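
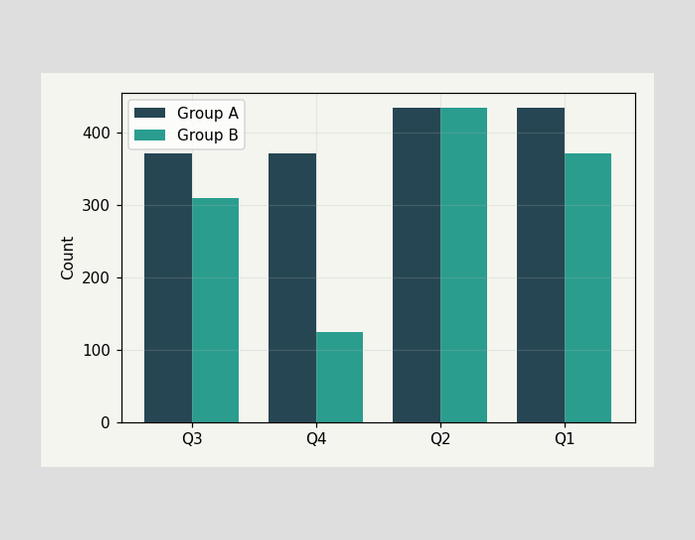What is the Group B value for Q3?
The Group B bar at Q3 reaches 310 on the y-axis.

310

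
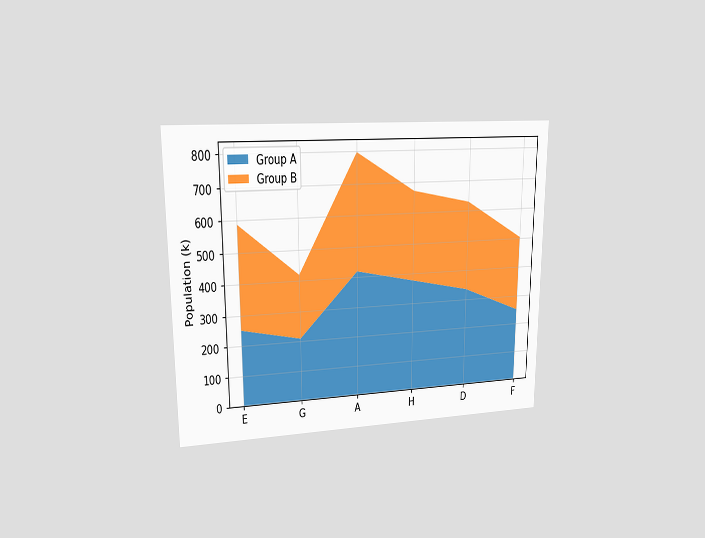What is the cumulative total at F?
The chart is viewed at a slight angle. The stacked total at F reaches 504k.

504k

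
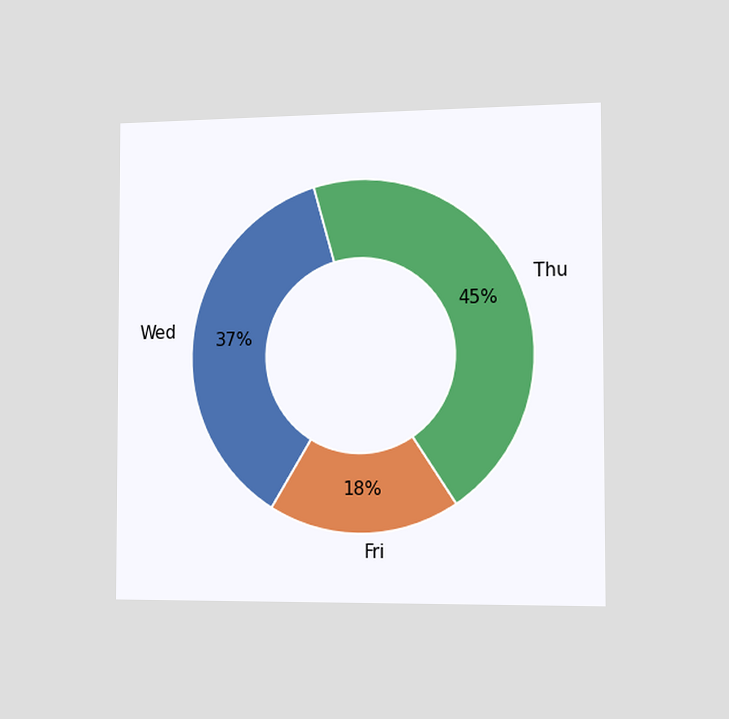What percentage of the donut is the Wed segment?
The chart is viewed slightly from the right. The Wed segment takes up 37% of the ring.

37%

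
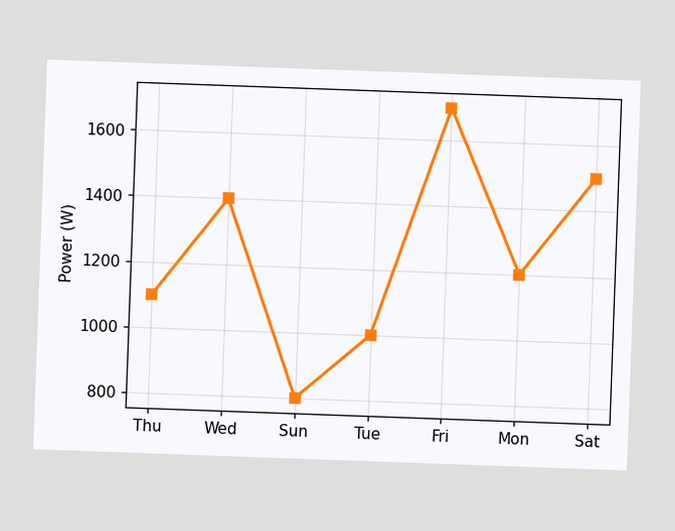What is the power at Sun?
The chart is tilted about 2° clockwise. At Sun, the line is at 800W.

800W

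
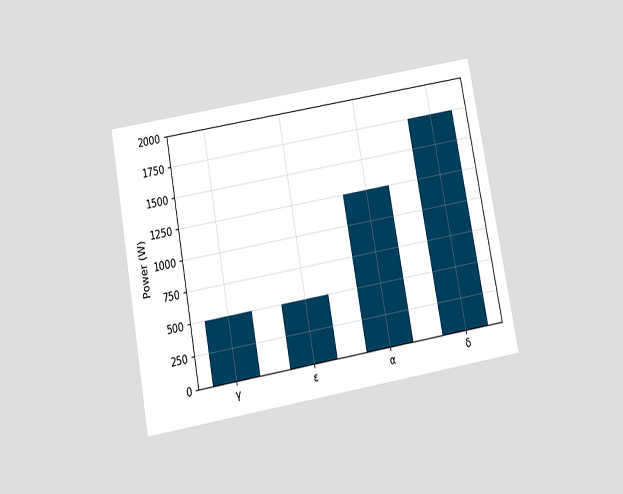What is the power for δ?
The chart is tilted about 10° counter-clockwise and viewed slightly from below. Reading along the chart's y-axis, the δ bar reaches 1750W.

1750W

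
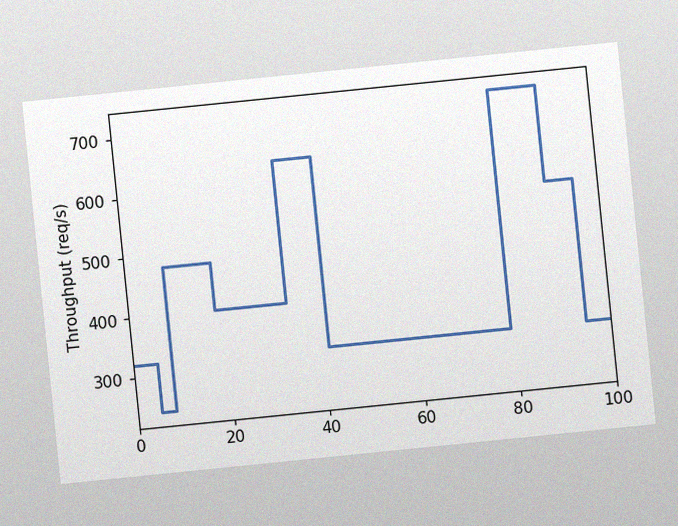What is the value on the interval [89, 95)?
The chart is tilted about 6° counter-clockwise, with some photo noise. On [89, 95) the step sits at 560req/s.

560req/s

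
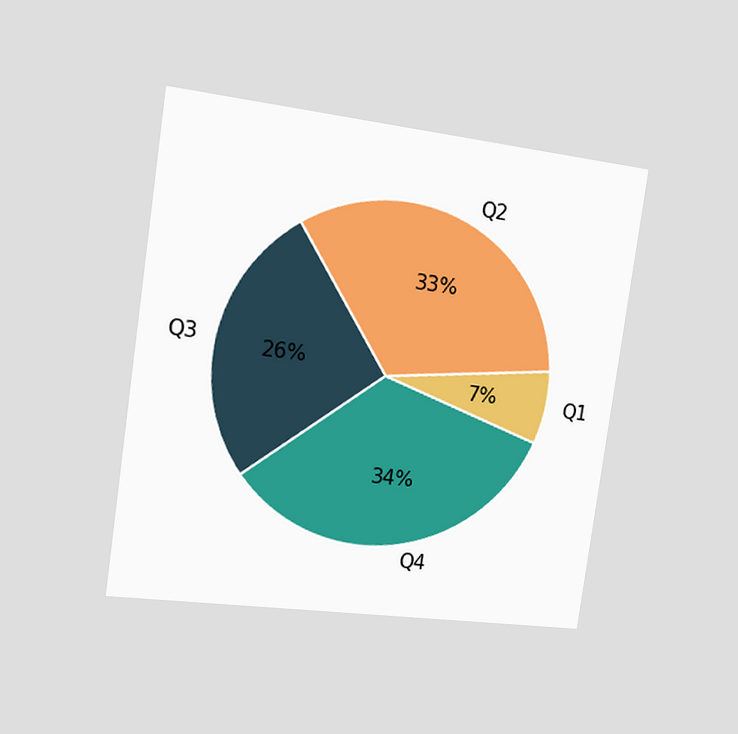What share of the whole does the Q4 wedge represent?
34%

The chart is tilted about 8° clockwise and viewed slightly from the left. The Q4 slice takes up 34% of the pie.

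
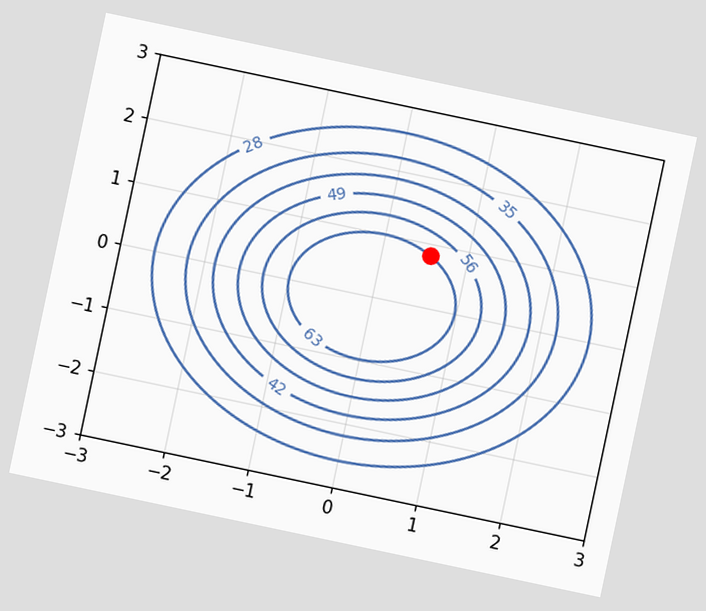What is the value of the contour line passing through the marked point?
The chart is tilted about 12° clockwise. The marked point sits on the contour labelled 63.

63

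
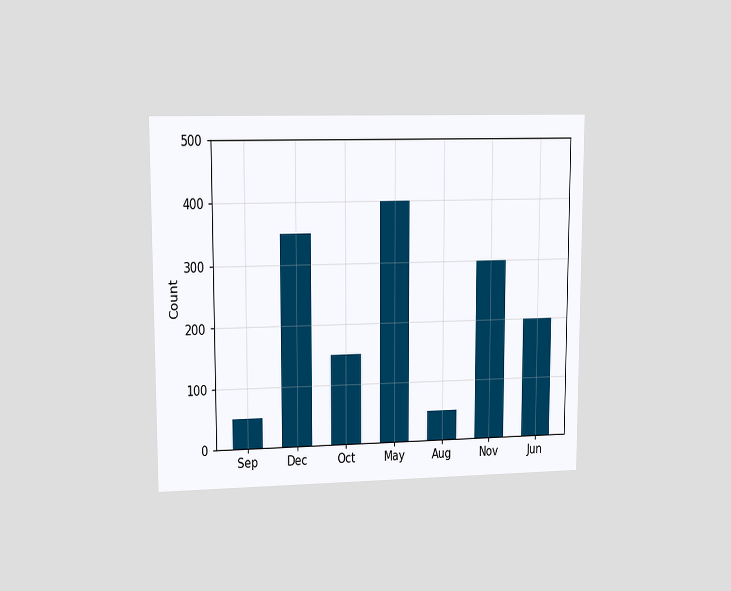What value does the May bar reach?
400

The chart is viewed at a slight angle. Reading along the chart's y-axis, the May bar reaches 400.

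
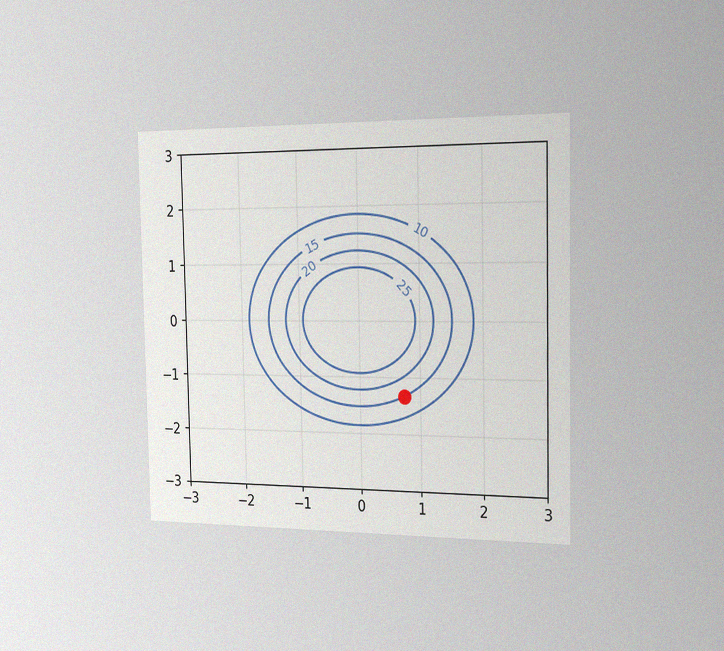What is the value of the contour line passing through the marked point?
15

The chart is viewed slightly from the right, with some photo noise. The marked point sits on the contour labelled 15.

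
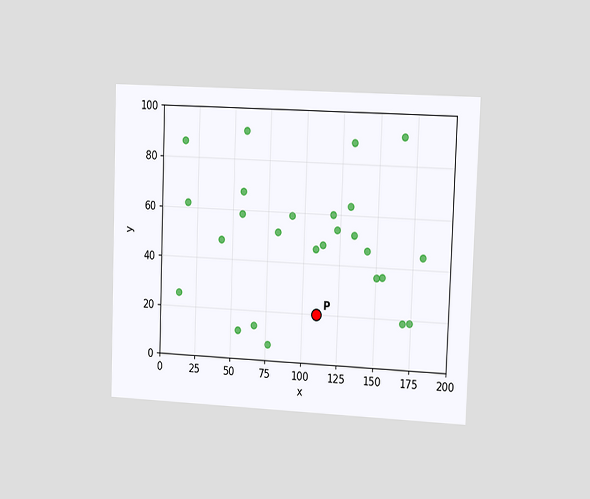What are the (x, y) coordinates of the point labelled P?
(110, 20)

The chart is tilted about 2° clockwise and viewed slightly from the right. Following the gridlines from P to each axis, P sits at (110, 20).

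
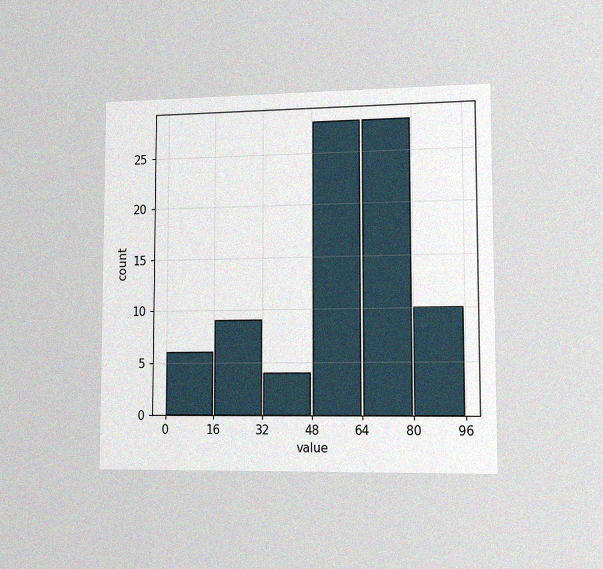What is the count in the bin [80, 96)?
The chart is viewed slightly from the right, with some photo noise. The [80, 96) bin has height 10.

10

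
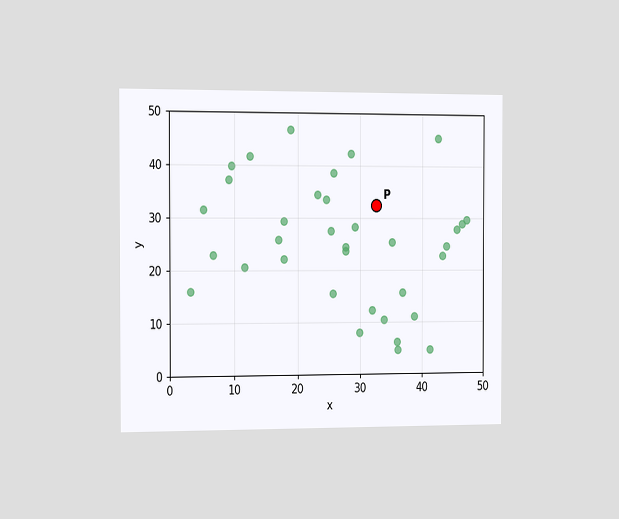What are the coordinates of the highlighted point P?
The chart is viewed slightly from the left. Following the gridlines from P to each axis, P sits at (32.5, 32.5).

(32.5, 32.5)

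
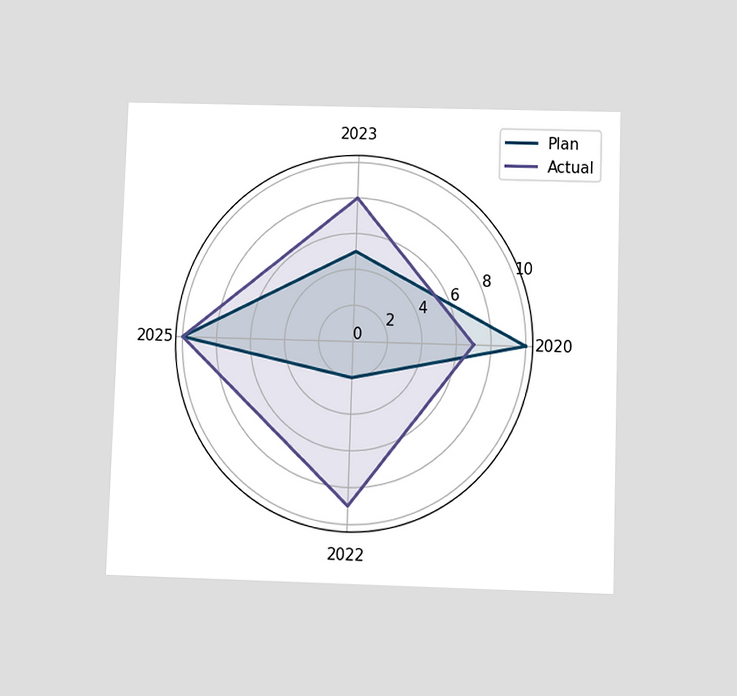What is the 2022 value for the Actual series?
9

The chart is viewed slightly from below. On the 2022 axis, Actual reaches 9.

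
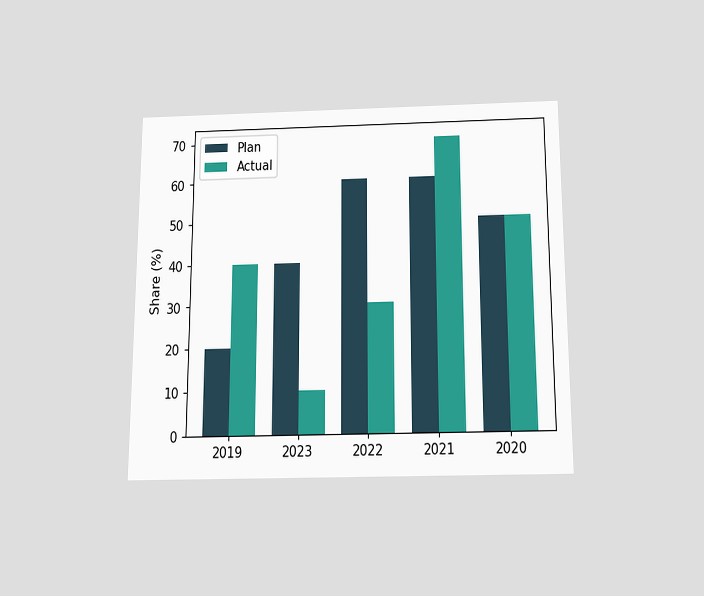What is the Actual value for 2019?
The chart is viewed slightly from below. The Actual bar at 2019 reaches 40% on the y-axis.

40%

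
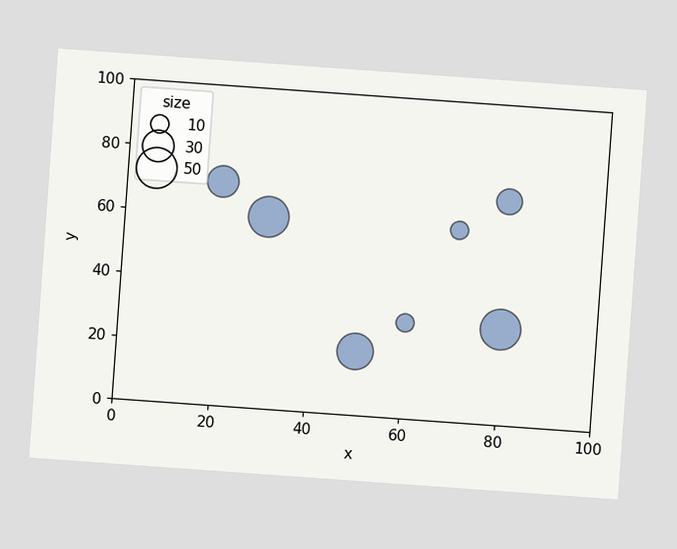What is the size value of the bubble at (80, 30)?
50

The chart is tilted about 4° clockwise. Matching the bubble at (80, 30) against the size legend gives 50.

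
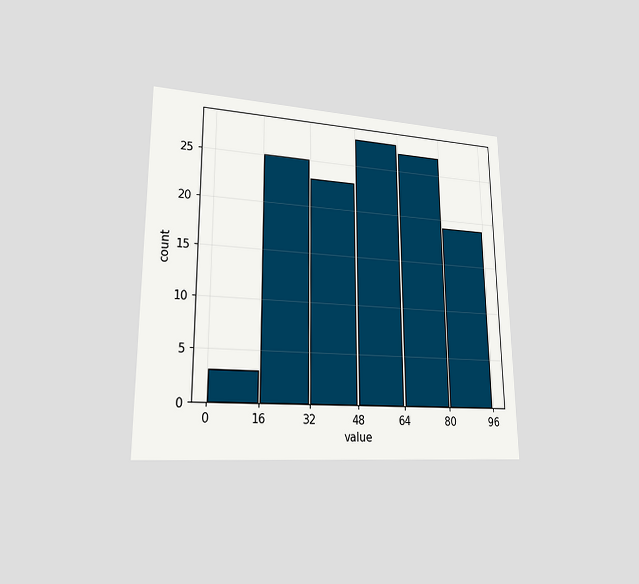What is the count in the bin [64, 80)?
The chart is viewed at a slight angle. The [64, 80) bin has height 27.

27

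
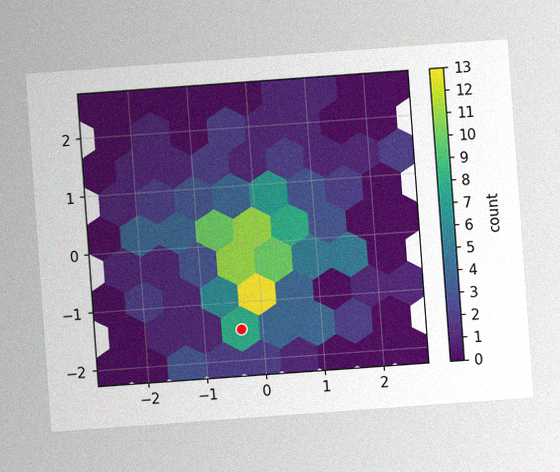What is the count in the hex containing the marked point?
The chart is tilted about 4° counter-clockwise, with some photo noise. The marked hex reads 8 on the colorbar.

8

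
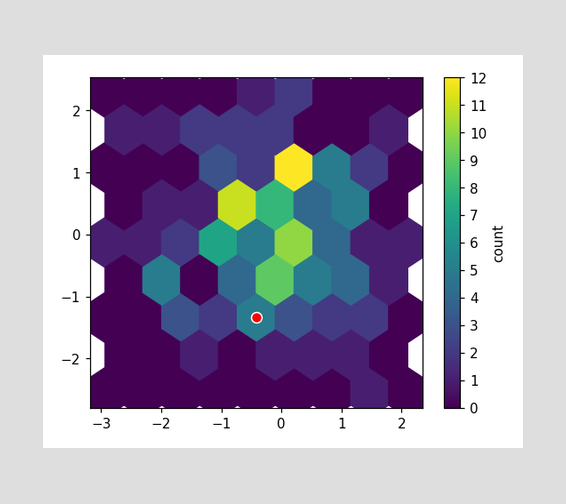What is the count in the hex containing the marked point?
5

The marked hex reads 5 on the colorbar.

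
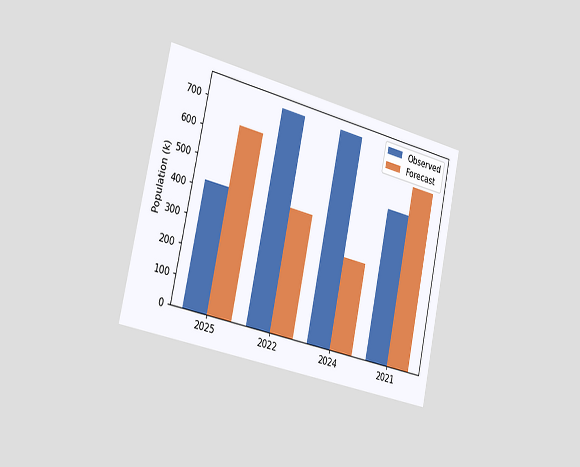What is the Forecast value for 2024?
The chart is tilted about 12° clockwise and viewed slightly from the left. The Forecast bar at 2024 reaches 318k on the y-axis.

318k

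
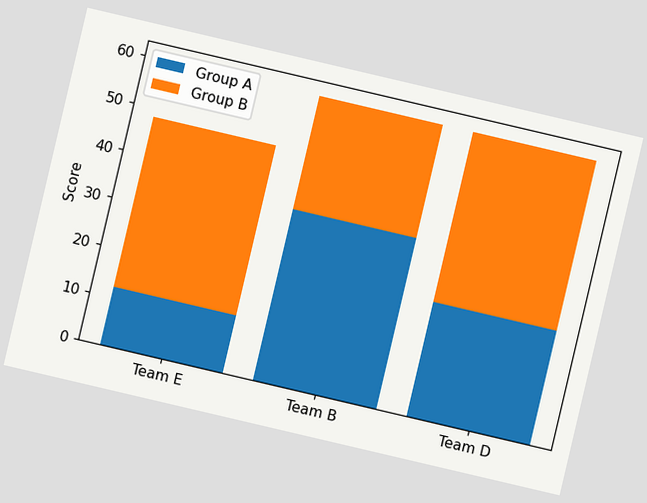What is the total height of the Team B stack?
60

The chart is tilted about 13° clockwise. The Team B stack's top reaches 60 on the y-axis.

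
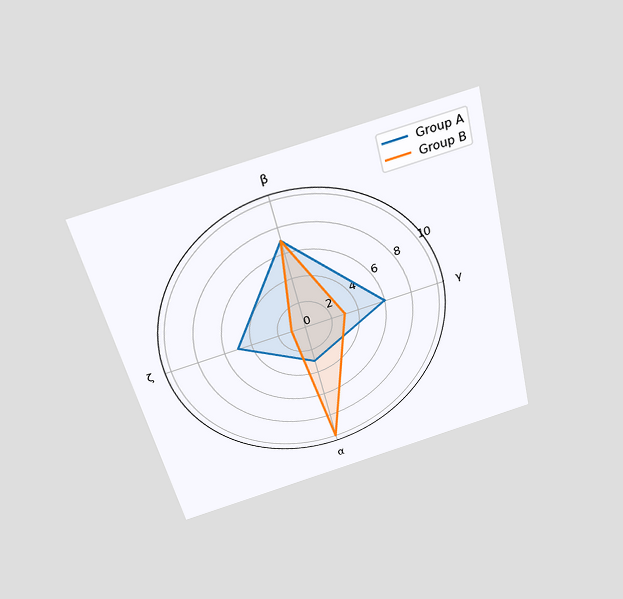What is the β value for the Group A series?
7

The chart is tilted about 13° counter-clockwise and viewed slightly from above. On the β axis, Group A reaches 7.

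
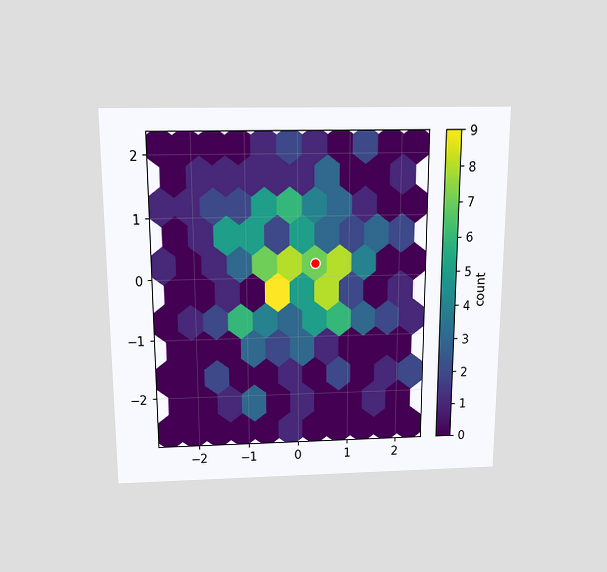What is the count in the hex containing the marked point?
The chart is viewed slightly from above. The marked hex reads 7 on the colorbar.

7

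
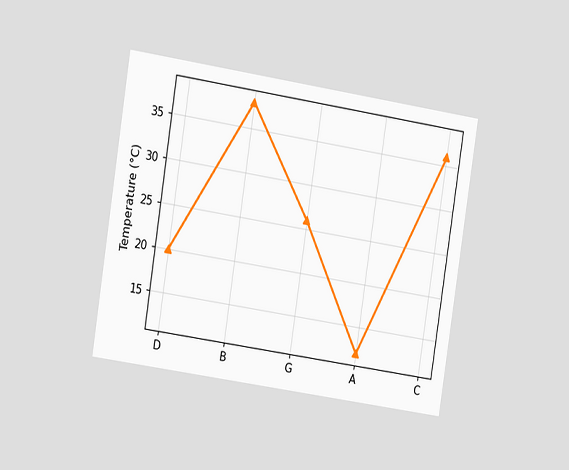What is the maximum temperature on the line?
The chart is tilted about 9° clockwise and viewed slightly from the left. The highest point is at B, and reading across to the y-axis gives 38°C.

38°C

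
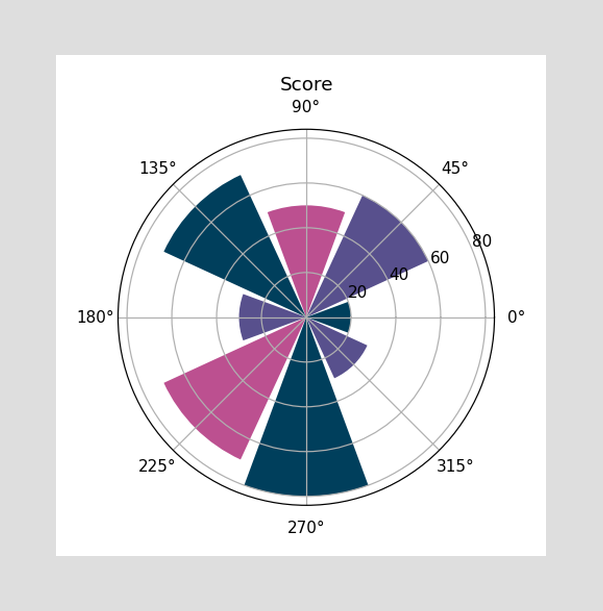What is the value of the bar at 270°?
The bar at 270° reaches 80 on the radial axis.

80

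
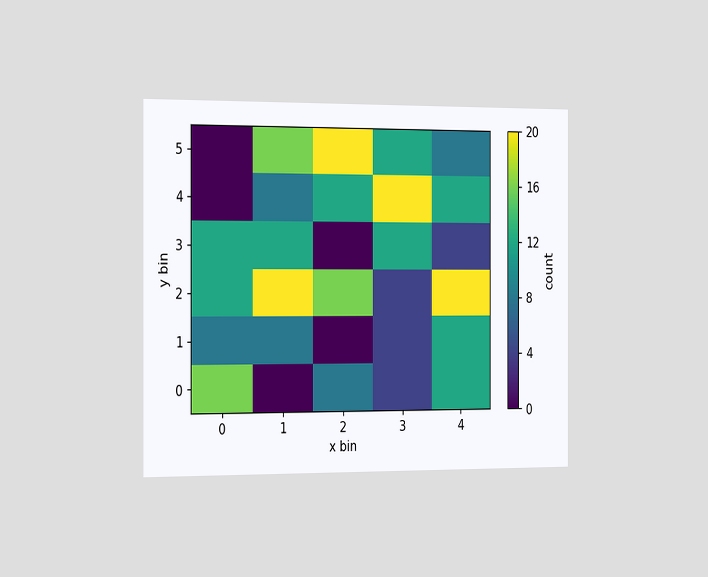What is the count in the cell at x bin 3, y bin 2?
The chart is viewed slightly from the left. Matching the cell (3, 2) against the colorbar gives 4.

4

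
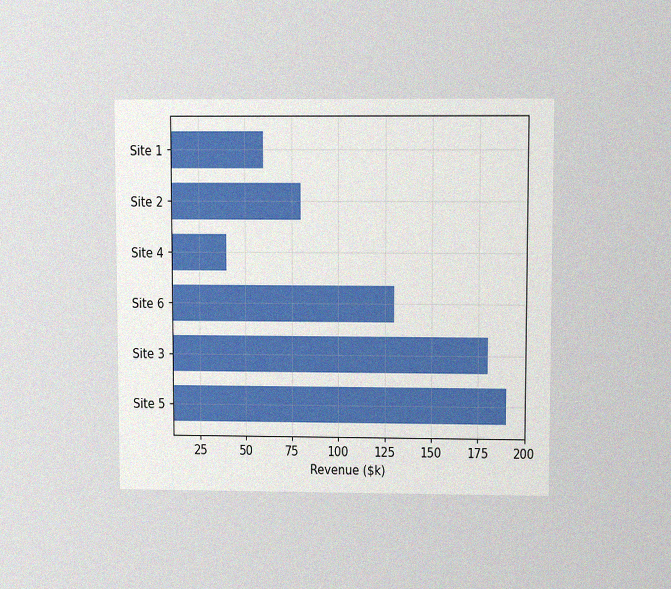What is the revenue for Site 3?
$180k

The chart is viewed at a slight angle, with some photo noise. Reading along the chart's x-axis, the Site 3 bar reaches $180k.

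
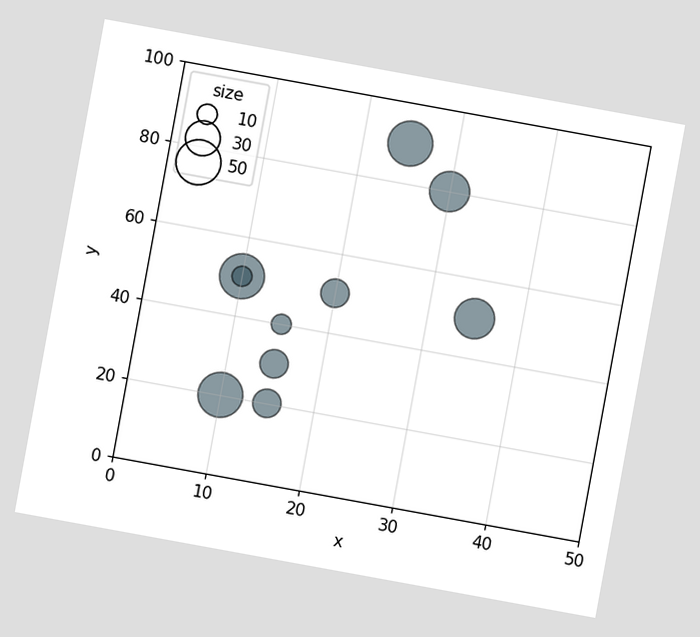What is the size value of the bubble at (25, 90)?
The chart is tilted about 10° clockwise. Matching the bubble at (25, 90) against the size legend gives 50.

50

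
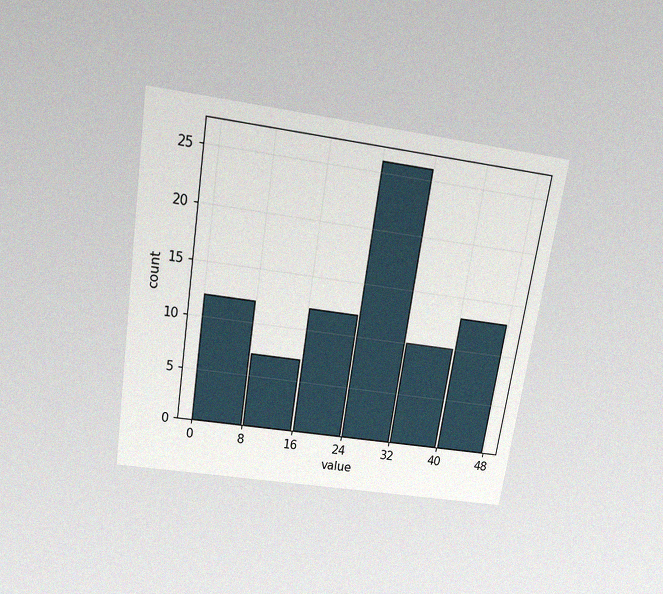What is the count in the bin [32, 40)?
The chart is tilted about 9° clockwise and viewed slightly from above, with some photo noise. The [32, 40) bin has height 10.

10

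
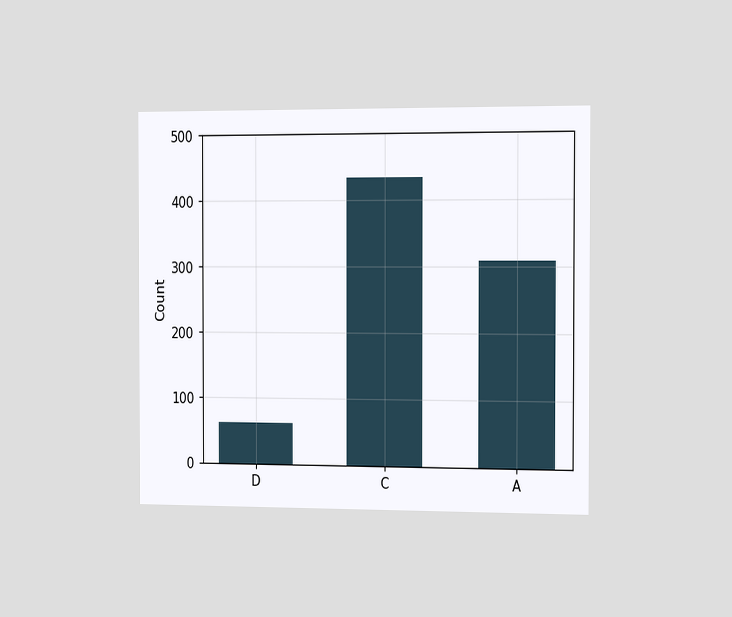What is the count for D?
The chart is viewed slightly from the right. Reading along the chart's y-axis, the D bar reaches 62.

62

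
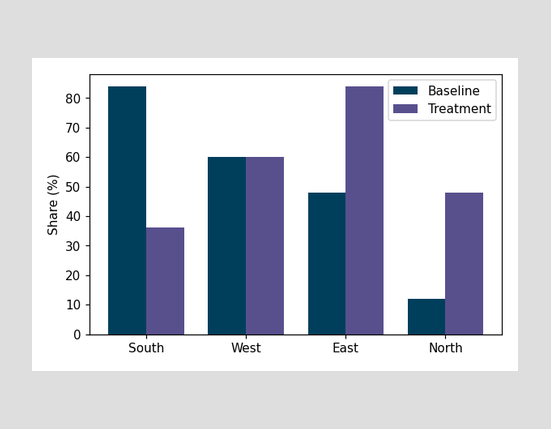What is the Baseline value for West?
60%

The Baseline bar at West reaches 60% on the y-axis.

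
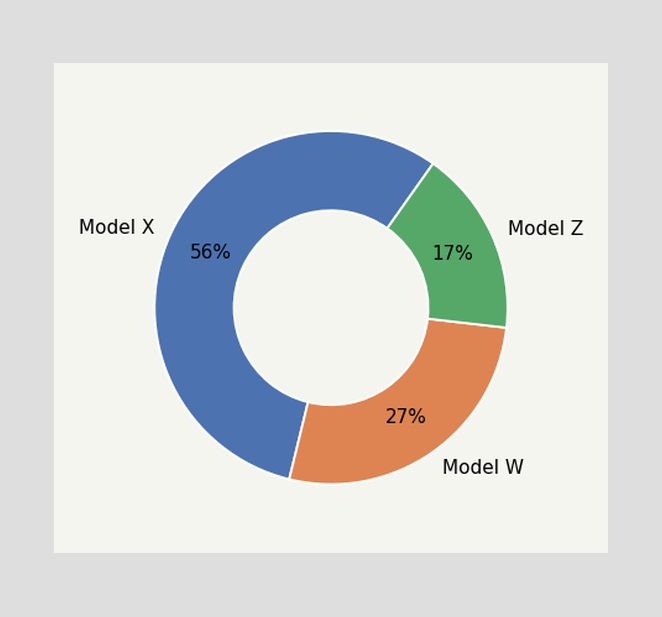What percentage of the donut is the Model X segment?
The Model X segment takes up 56% of the ring.

56%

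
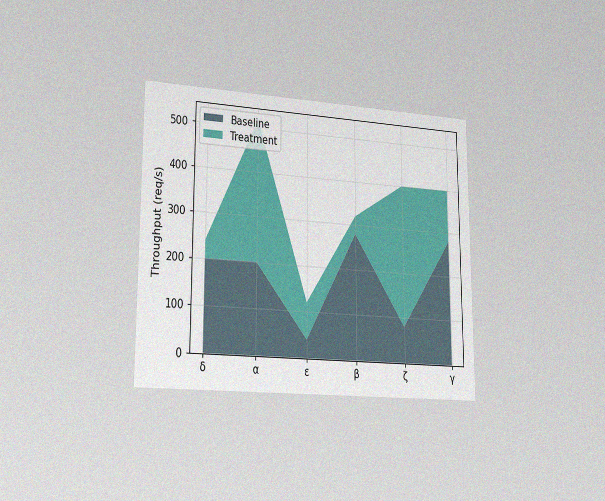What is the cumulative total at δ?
The chart is viewed slightly from the left, with some photo noise. The stacked total at δ reaches 240req/s.

240req/s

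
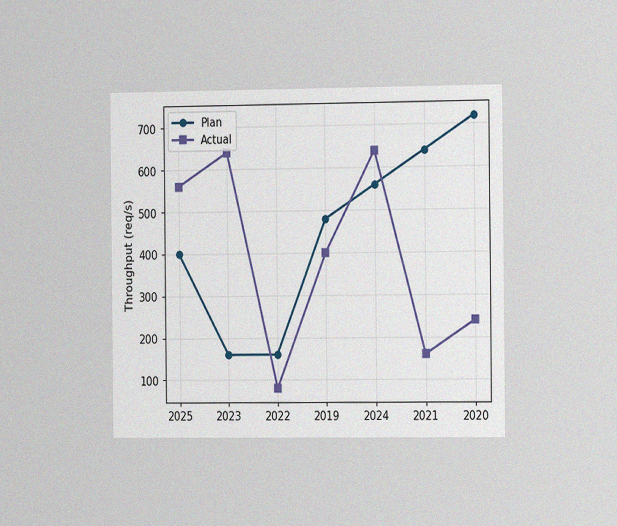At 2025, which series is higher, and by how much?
The chart is viewed slightly from the right, with some photo noise. At 2025, Actual sits above the other line by 160req/s.

Actual, by 160req/s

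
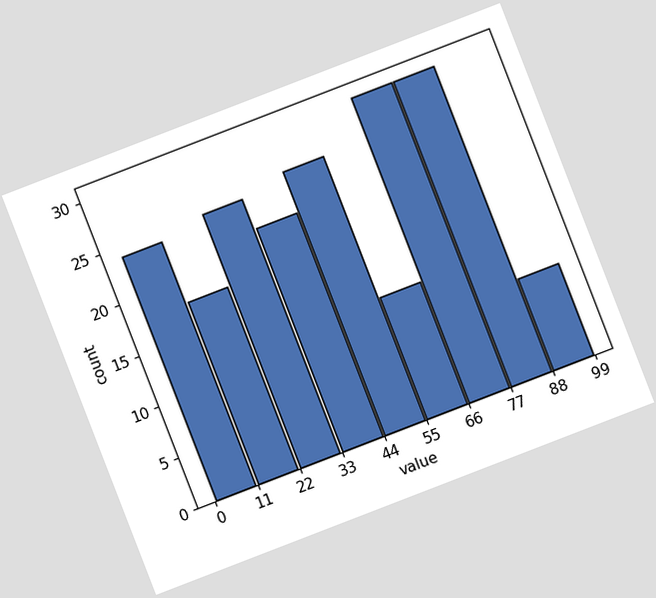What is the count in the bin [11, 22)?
The chart is tilted about 21° counter-clockwise. The [11, 22) bin has height 18.

18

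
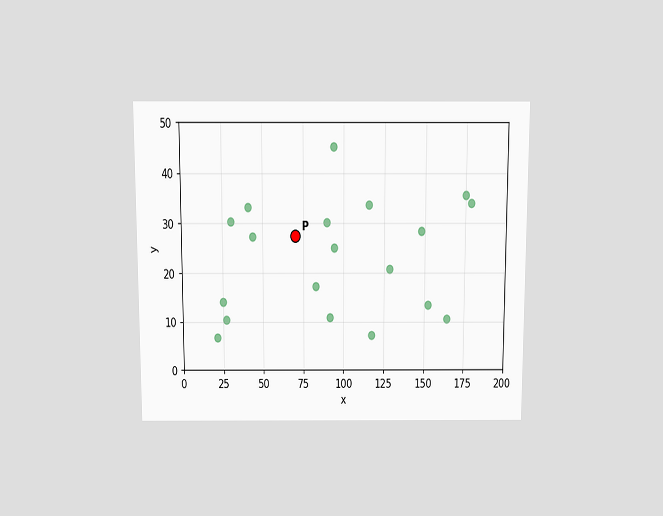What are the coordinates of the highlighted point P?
(70, 27.5)

The chart is viewed slightly from above. Following the gridlines from P to each axis, P sits at (70, 27.5).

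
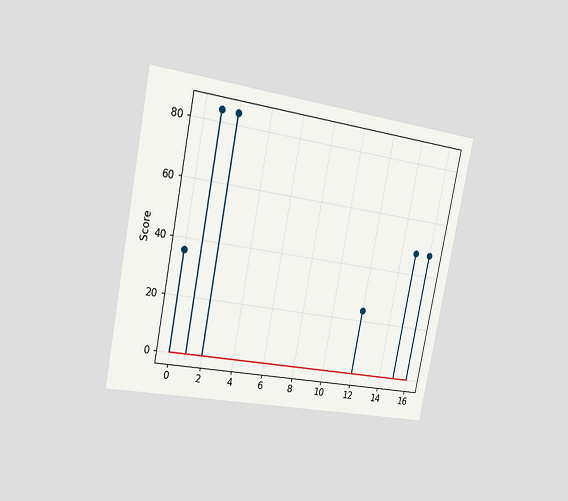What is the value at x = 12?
The chart is tilted about 11° clockwise and viewed slightly from the left. The stem at x=12 reaches 24.

24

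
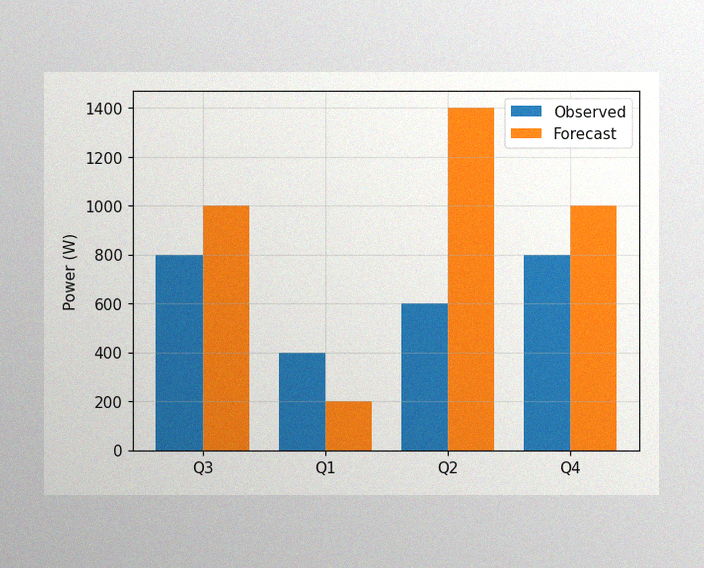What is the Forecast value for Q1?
The image has some photo noise and uneven lighting. The Forecast bar at Q1 reaches 200W on the y-axis.

200W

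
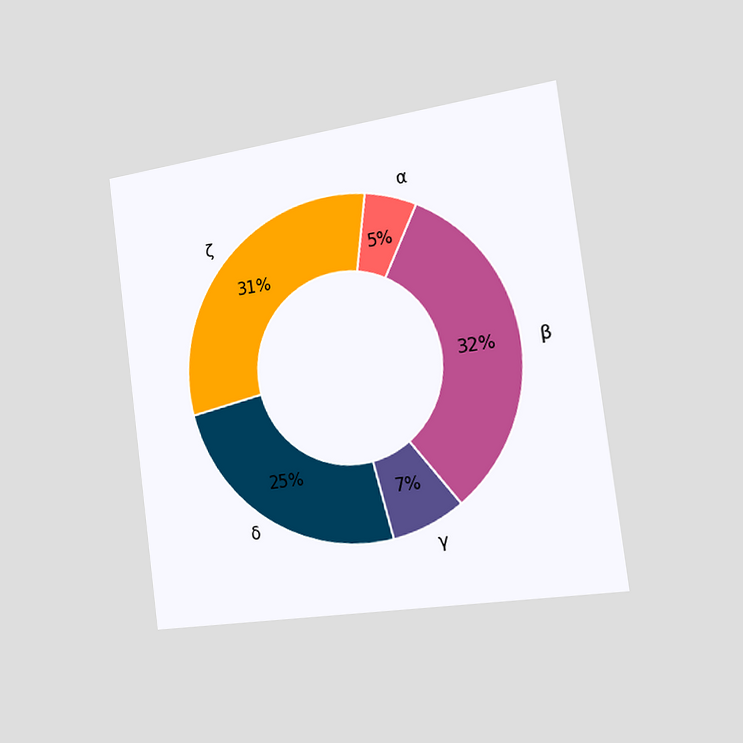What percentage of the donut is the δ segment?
The chart is tilted about 7° counter-clockwise and viewed slightly from the right. The δ segment takes up 25% of the ring.

25%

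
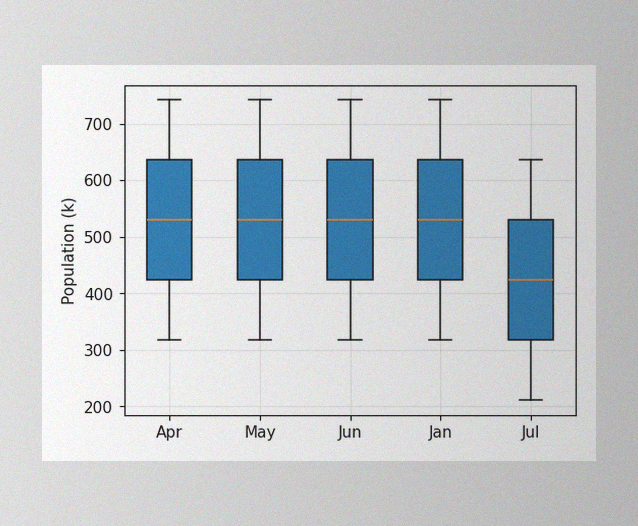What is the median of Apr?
The image has some photo noise and uneven lighting. The median line in the Apr box sits at 530k.

530k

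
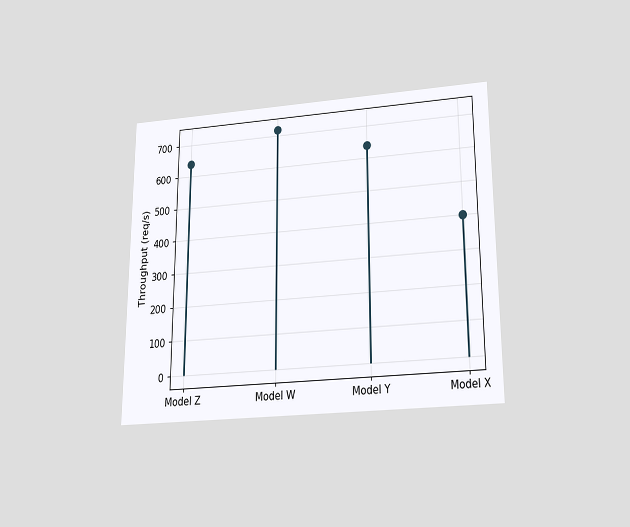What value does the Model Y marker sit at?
The chart is viewed slightly from below. The Model Y marker sits at 640req/s.

640req/s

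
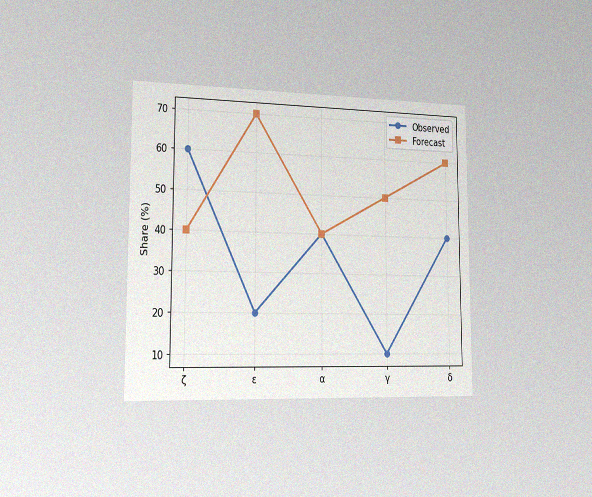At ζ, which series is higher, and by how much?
The chart is viewed slightly from the left, with some photo noise. At ζ, Observed sits above the other line by 20%.

Observed, by 20%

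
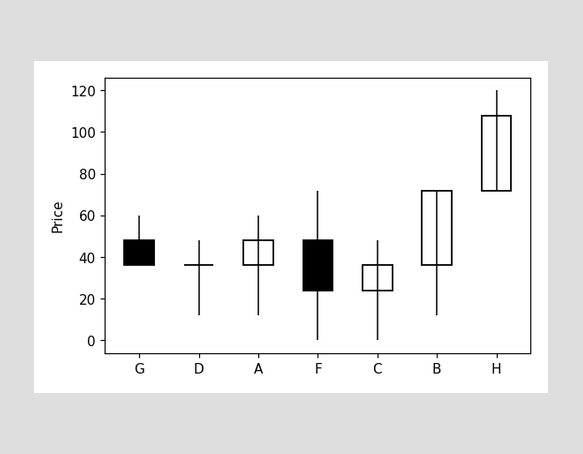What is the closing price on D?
The D candle closes at 36.

36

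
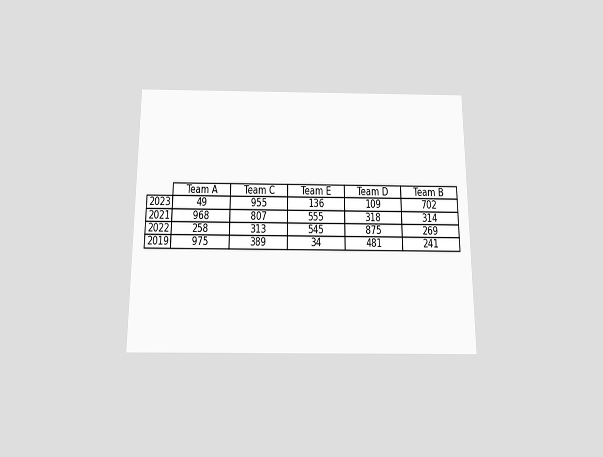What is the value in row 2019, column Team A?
975

The chart is viewed slightly from below. The (2019, Team A) cell reads 975.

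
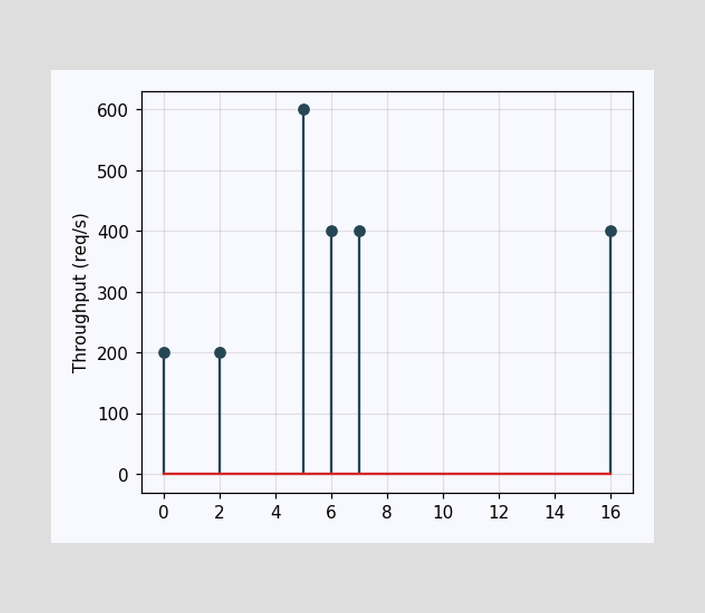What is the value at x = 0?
200req/s

The stem at x=0 reaches 200req/s.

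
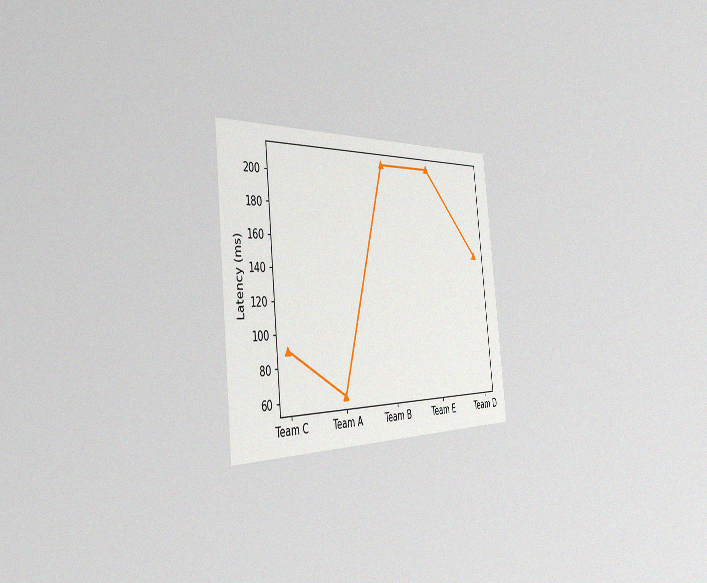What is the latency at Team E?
210ms

The chart is tilted about 6° counter-clockwise and viewed slightly from the left, with some photo noise. At Team E, the line is at 210ms.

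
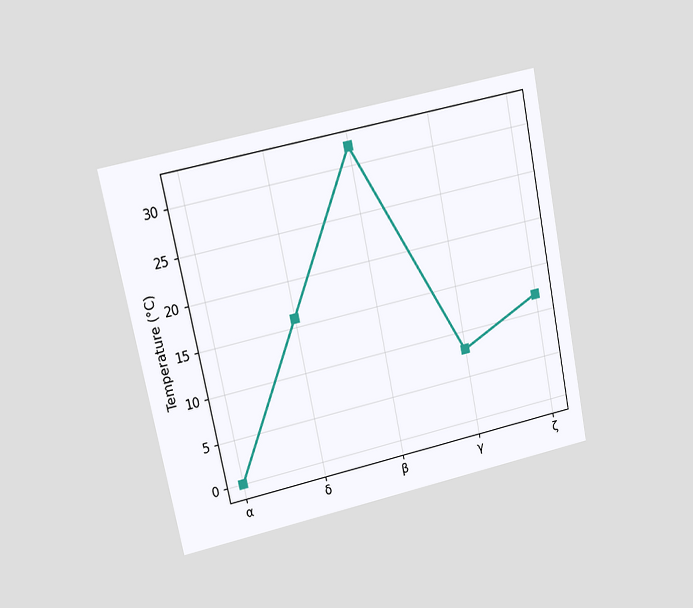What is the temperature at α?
0°C

The chart is tilted about 12° counter-clockwise and viewed at a slight angle. At α, the line is at 0°C.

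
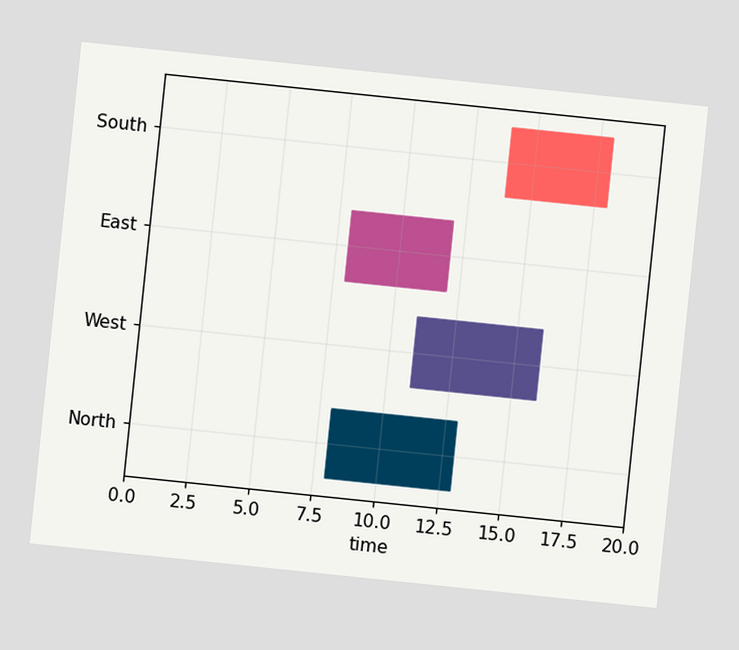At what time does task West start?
11

The chart is tilted about 6° clockwise. The West bar begins at t=11.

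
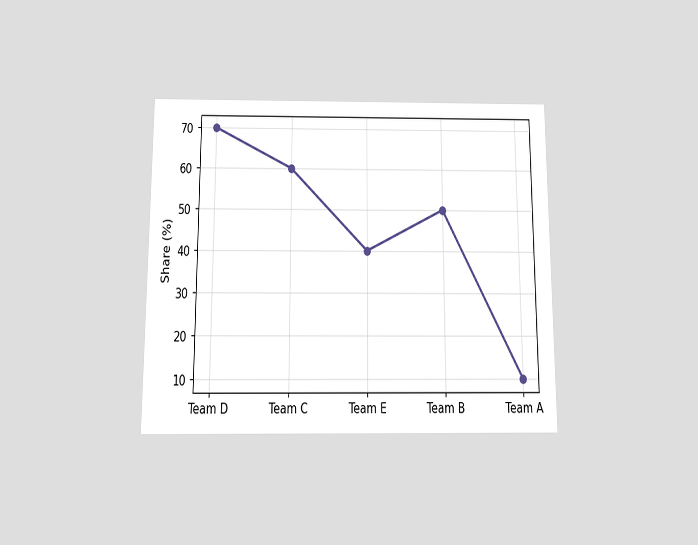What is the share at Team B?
The chart is viewed slightly from below. At Team B, the line is at 50%.

50%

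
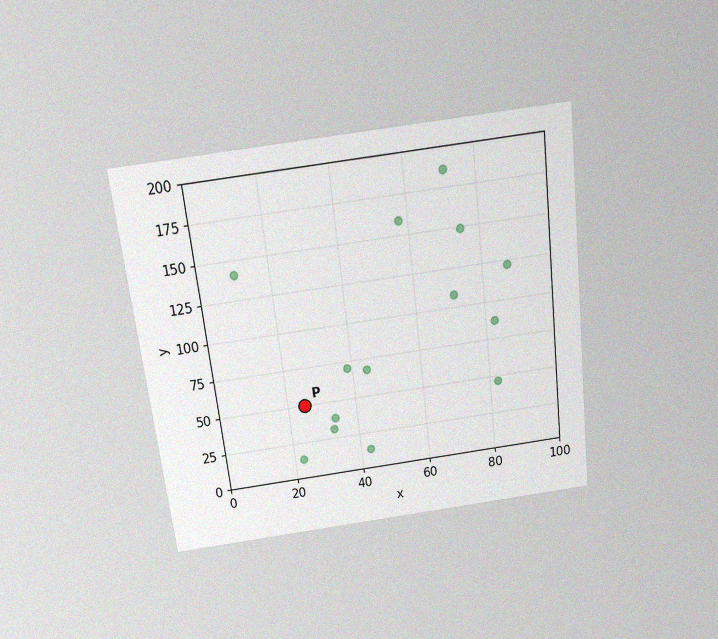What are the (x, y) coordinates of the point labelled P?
(25, 50)

The chart is tilted about 7° counter-clockwise and viewed slightly from above, with some photo noise. Following the gridlines from P to each axis, P sits at (25, 50).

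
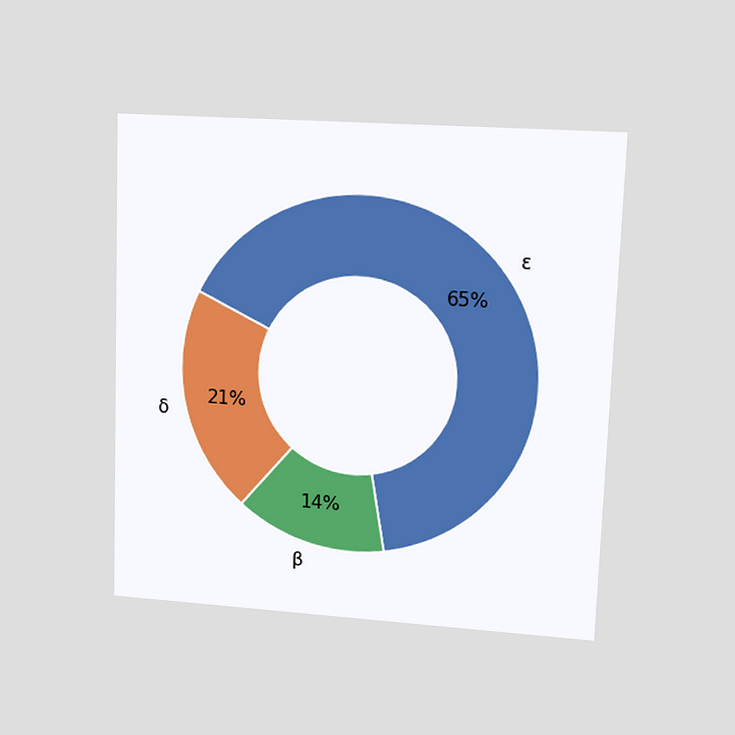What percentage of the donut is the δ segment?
21%

The chart is tilted about 2° clockwise and viewed at a slight angle. The δ segment takes up 21% of the ring.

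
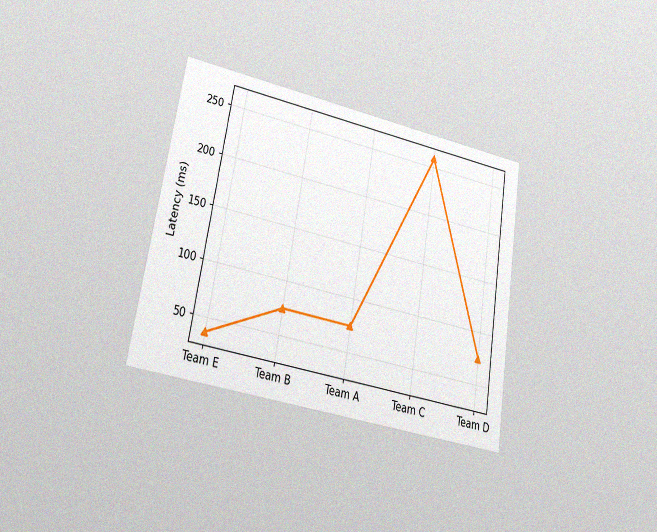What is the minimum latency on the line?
The chart is tilted about 9° clockwise and viewed at a slight angle, with some photo noise. The lowest point is at Team E, and reading across to the y-axis gives 37ms.

37ms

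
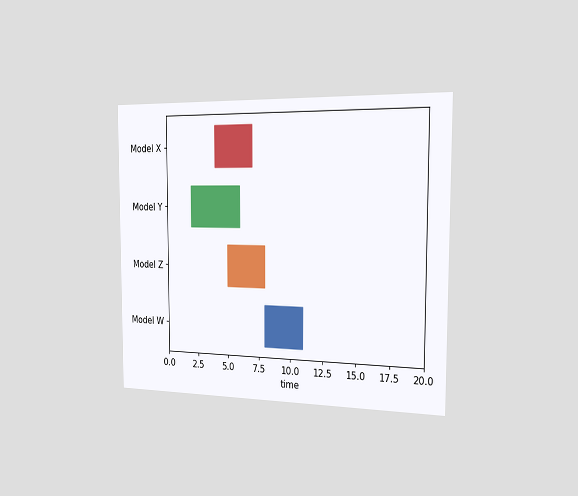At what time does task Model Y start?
The chart is viewed slightly from the right. The Model Y bar begins at t=2.

2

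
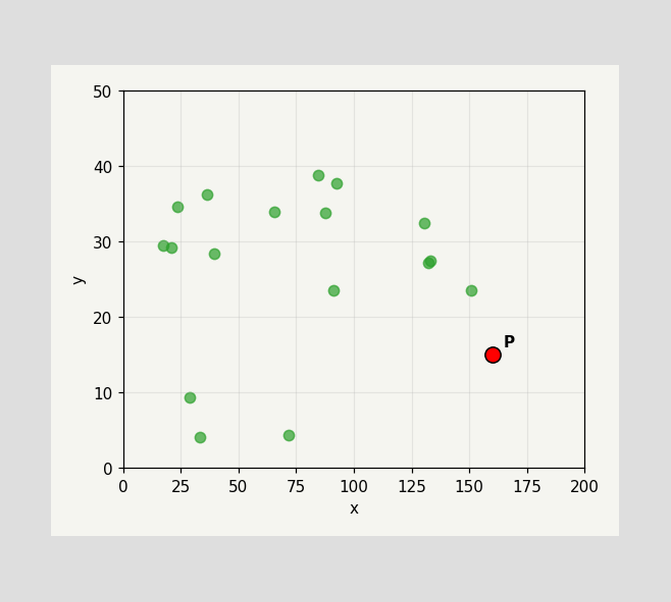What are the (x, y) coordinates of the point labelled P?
(160, 15)

Following the gridlines from P to each axis, P sits at (160, 15).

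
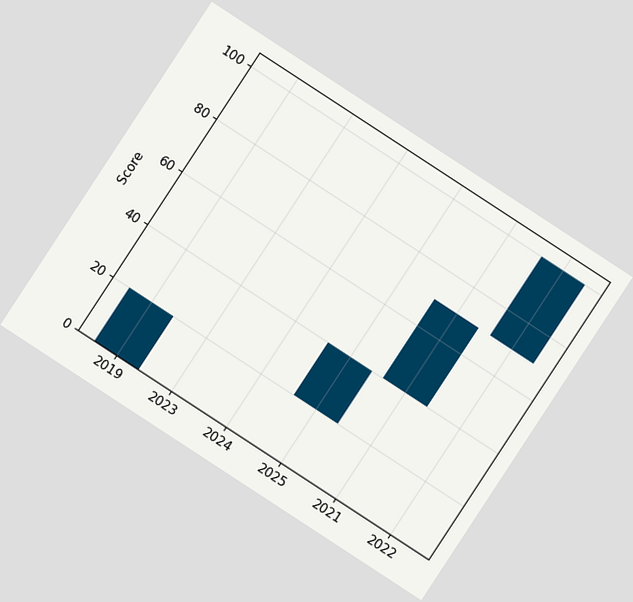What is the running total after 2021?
70

The chart is tilted about 33° clockwise. After 2021 the running total reaches 70.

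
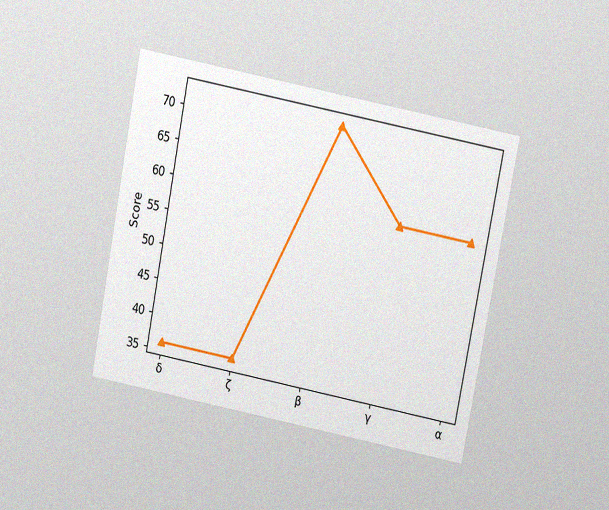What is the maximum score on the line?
The chart is tilted about 11° clockwise and viewed slightly from above, with some photo noise. The highest point is at β, and reading across to the y-axis gives 72.

72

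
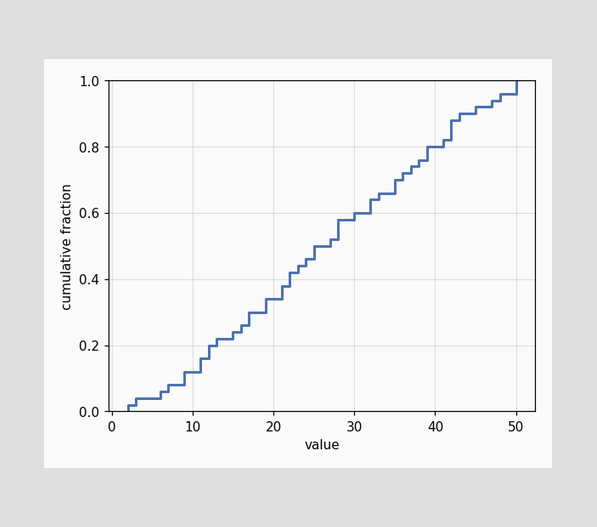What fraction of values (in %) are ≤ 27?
52%

At x=27 the ECDF step is at 52%.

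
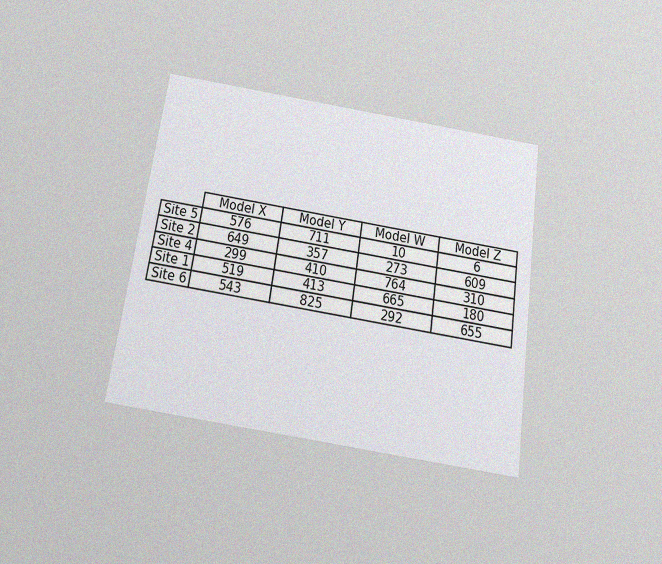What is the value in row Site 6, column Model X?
The chart is tilted about 8° clockwise and viewed slightly from below, with some photo noise. The (Site 6, Model X) cell reads 543.

543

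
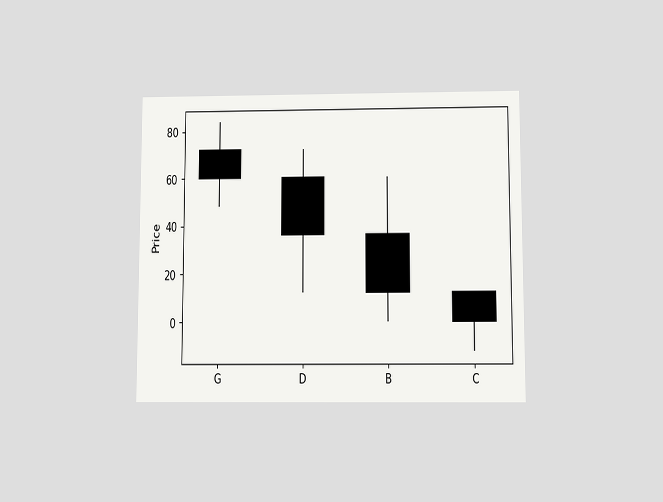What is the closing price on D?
The chart is viewed slightly from below. The D candle closes at 36.

36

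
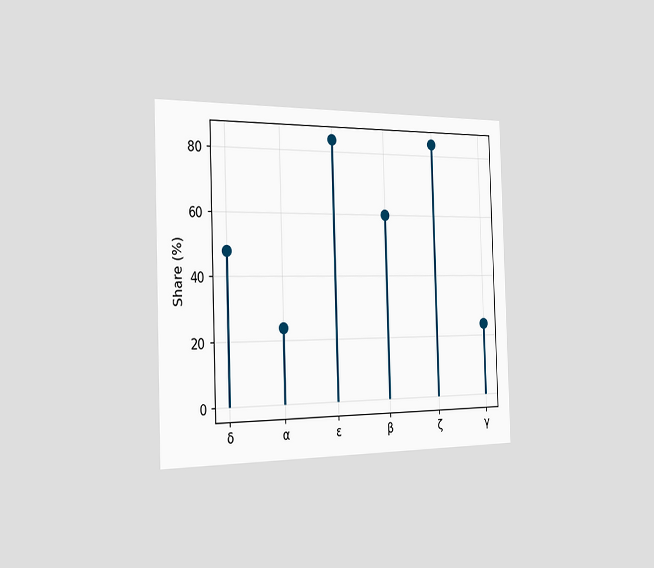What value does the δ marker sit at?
The chart is viewed slightly from the left. The δ marker sits at 48%.

48%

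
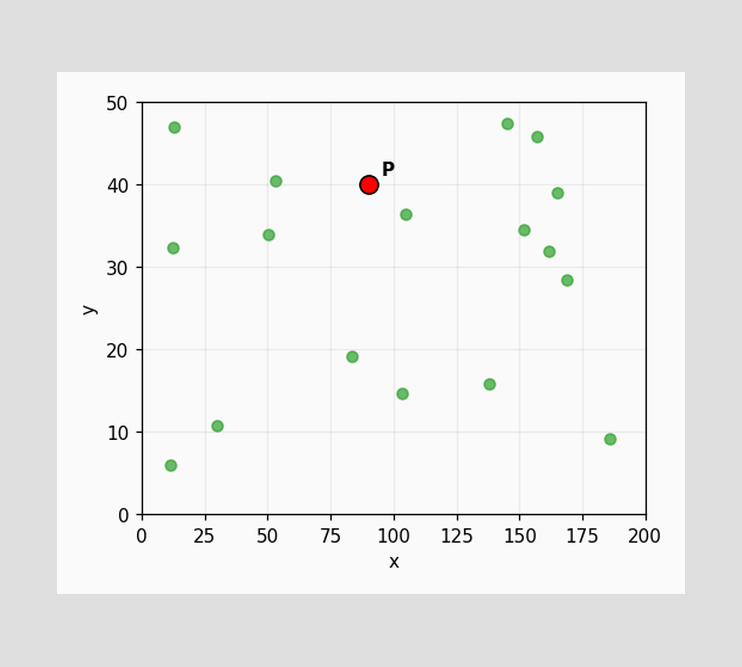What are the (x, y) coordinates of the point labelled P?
Following the gridlines from P to each axis, P sits at (90, 40).

(90, 40)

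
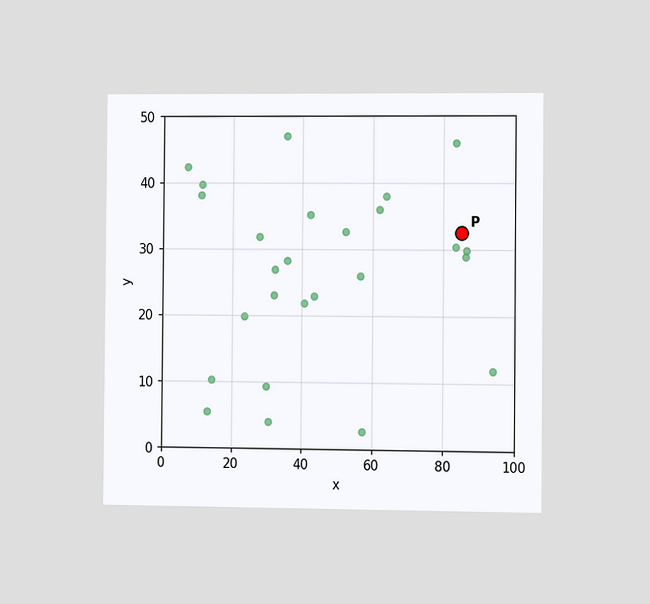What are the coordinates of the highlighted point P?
(85, 32.5)

The chart is viewed slightly from the right. Following the gridlines from P to each axis, P sits at (85, 32.5).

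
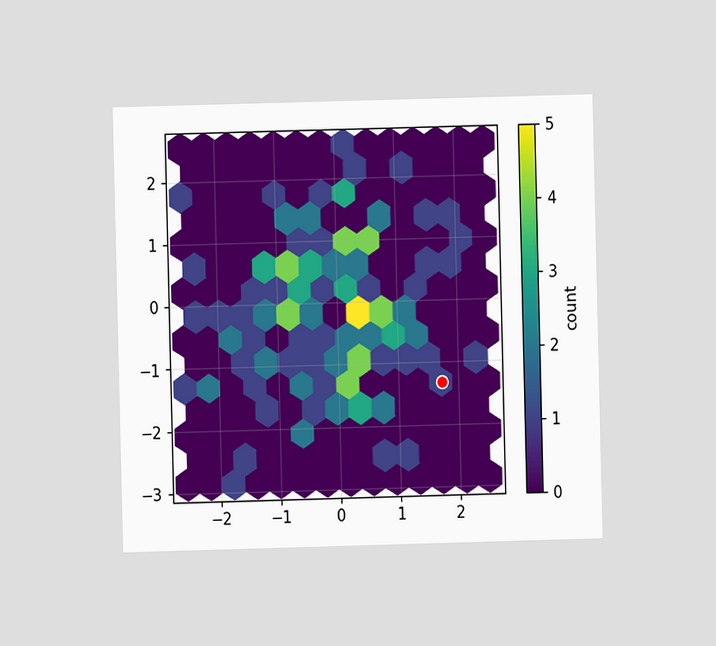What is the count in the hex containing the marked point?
1

The chart is viewed at a slight angle. The marked hex reads 1 on the colorbar.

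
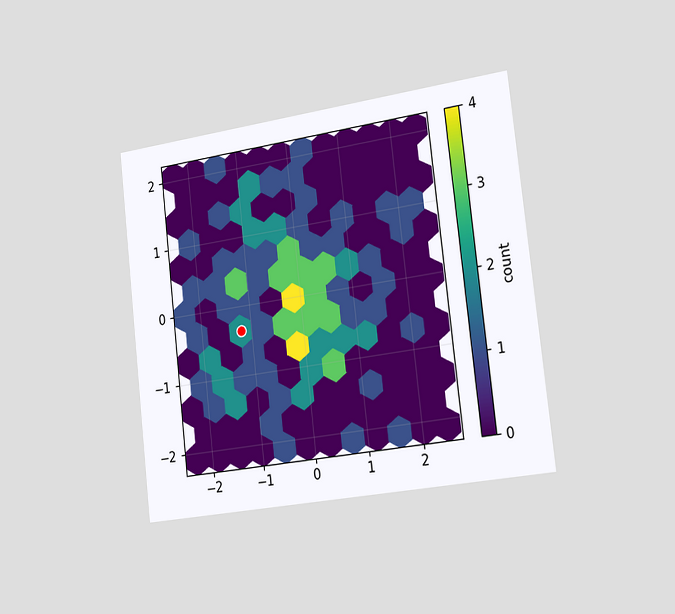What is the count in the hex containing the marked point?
2

The chart is tilted about 7° counter-clockwise and viewed slightly from the right. The marked hex reads 2 on the colorbar.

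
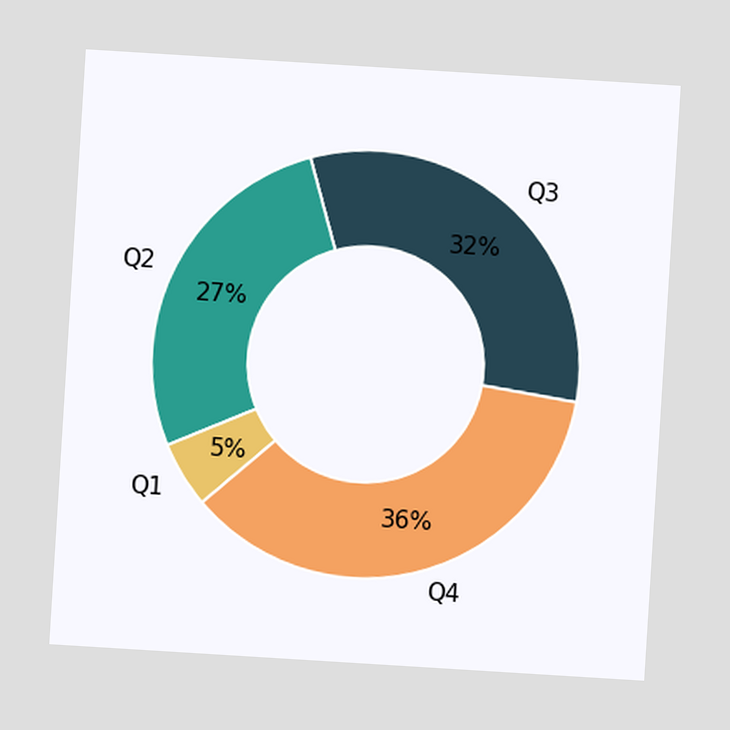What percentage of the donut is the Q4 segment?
36%

The chart is tilted about 4° clockwise. The Q4 segment takes up 36% of the ring.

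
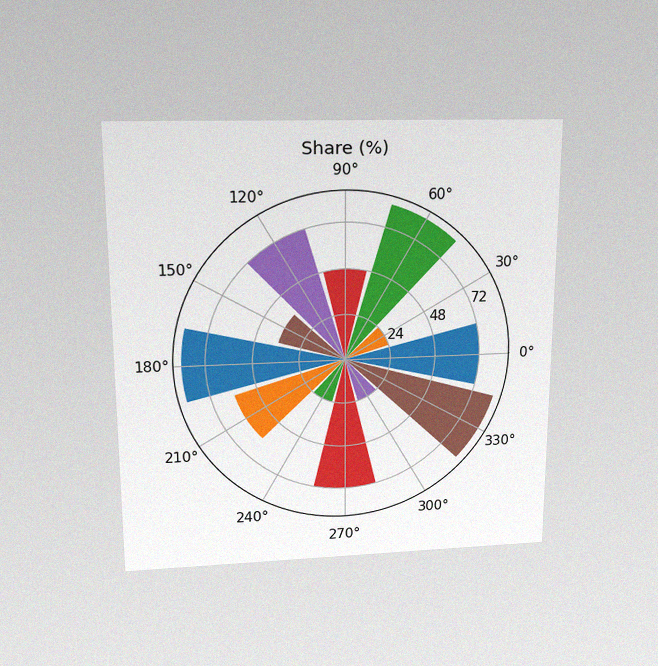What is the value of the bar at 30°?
The chart is viewed slightly from above, with some photo noise. The bar at 30° reaches 24% on the radial axis.

24%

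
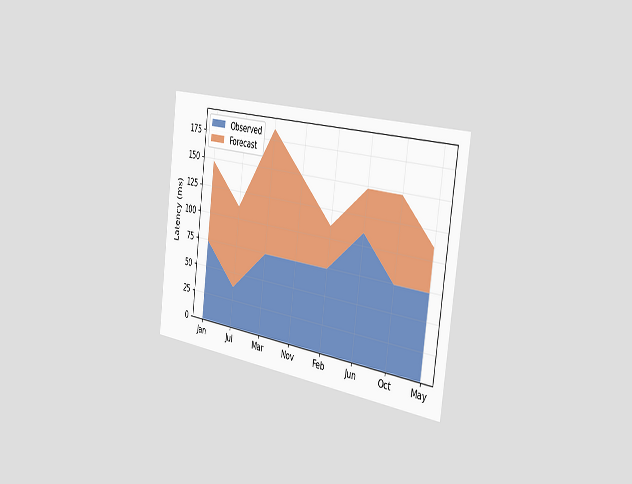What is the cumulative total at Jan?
148ms

The chart is tilted about 7° clockwise and viewed slightly from the right. The stacked total at Jan reaches 148ms.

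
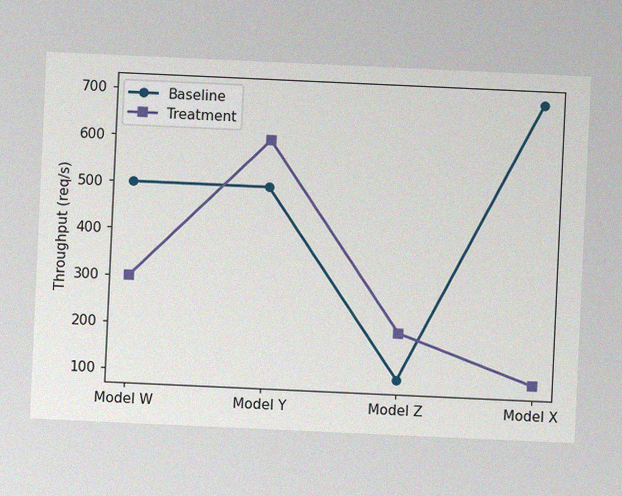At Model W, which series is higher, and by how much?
Baseline, by 200req/s

The chart is tilted about 3° clockwise, with some photo noise. At Model W, Baseline sits above the other line by 200req/s.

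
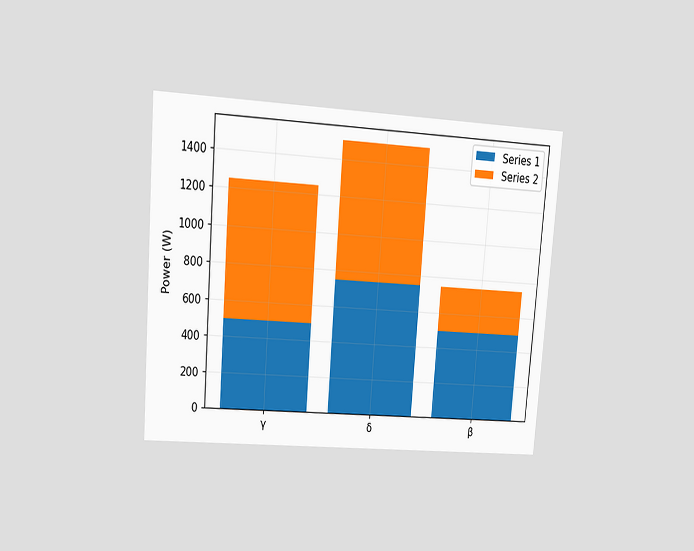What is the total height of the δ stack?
1500W

The chart is tilted about 4° clockwise and viewed at a slight angle. The δ stack's top reaches 1500W on the y-axis.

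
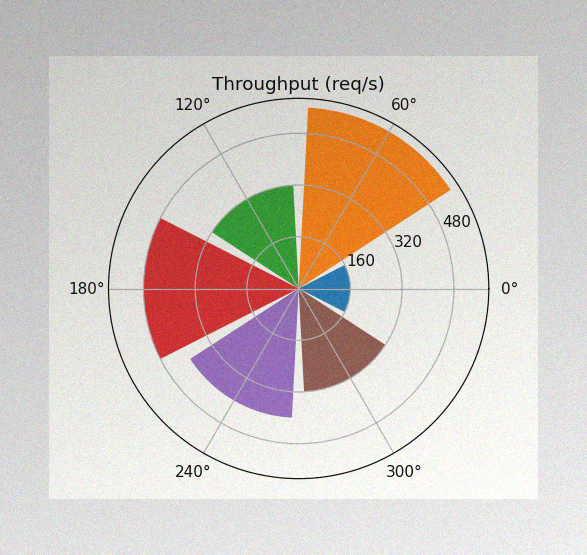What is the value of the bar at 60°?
The image has some photo noise and uneven lighting. The bar at 60° reaches 560req/s on the radial axis.

560req/s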